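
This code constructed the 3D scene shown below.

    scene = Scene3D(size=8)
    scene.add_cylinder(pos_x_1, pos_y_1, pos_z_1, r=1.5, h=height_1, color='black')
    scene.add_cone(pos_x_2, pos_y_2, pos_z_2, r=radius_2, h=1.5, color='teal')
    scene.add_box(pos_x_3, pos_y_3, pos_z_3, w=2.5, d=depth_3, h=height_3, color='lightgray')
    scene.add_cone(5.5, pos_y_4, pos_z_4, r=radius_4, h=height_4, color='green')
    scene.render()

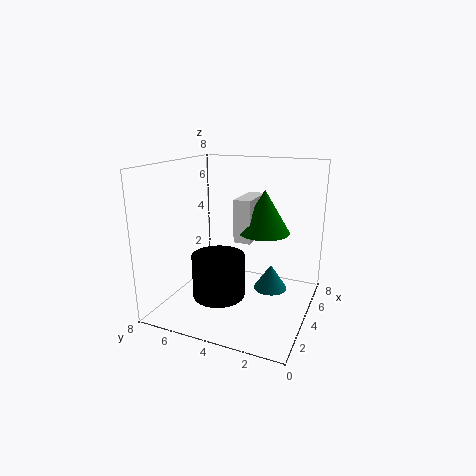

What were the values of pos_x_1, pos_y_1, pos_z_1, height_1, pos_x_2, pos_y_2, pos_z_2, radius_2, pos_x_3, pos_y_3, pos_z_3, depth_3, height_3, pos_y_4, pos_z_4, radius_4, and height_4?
pos_x_1 = 3.5, pos_y_1 = 5, pos_z_1 = 0.5, height_1 = 2.5, pos_x_2 = 5.5, pos_y_2 = 2.5, pos_z_2 = 0.5, radius_2 = 1, pos_x_3 = 4.5, pos_y_3 = 3.5, pos_z_3 = 3.5, depth_3 = 1, height_3 = 2.5, pos_y_4 = 3, pos_z_4 = 4, radius_4 = 1.5, height_4 = 2.5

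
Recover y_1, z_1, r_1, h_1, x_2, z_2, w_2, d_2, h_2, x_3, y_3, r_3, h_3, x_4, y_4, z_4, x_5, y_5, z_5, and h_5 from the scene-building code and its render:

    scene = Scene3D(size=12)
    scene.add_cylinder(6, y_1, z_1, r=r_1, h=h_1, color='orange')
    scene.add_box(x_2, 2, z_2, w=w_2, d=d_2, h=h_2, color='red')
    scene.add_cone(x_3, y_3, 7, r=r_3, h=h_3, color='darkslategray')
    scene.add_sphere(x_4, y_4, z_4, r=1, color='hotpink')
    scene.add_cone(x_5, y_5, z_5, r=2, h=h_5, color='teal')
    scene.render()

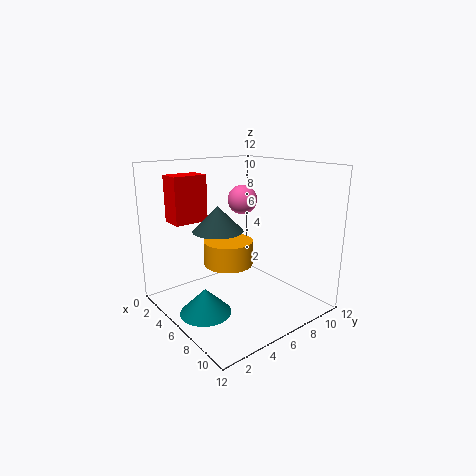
y_1 = 5; z_1 = 4; r_1 = 2; h_1 = 2; x_2 = 1; z_2 = 7; w_2 = 2; d_2 = 3; h_2 = 4; x_3 = 6; y_3 = 4; r_3 = 2; h_3 = 2; x_4 = 9; y_4 = 4; z_4 = 10; x_5 = 7; y_5 = 2; z_5 = 1; h_5 = 2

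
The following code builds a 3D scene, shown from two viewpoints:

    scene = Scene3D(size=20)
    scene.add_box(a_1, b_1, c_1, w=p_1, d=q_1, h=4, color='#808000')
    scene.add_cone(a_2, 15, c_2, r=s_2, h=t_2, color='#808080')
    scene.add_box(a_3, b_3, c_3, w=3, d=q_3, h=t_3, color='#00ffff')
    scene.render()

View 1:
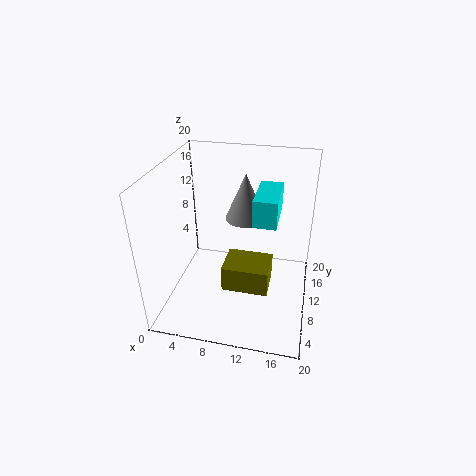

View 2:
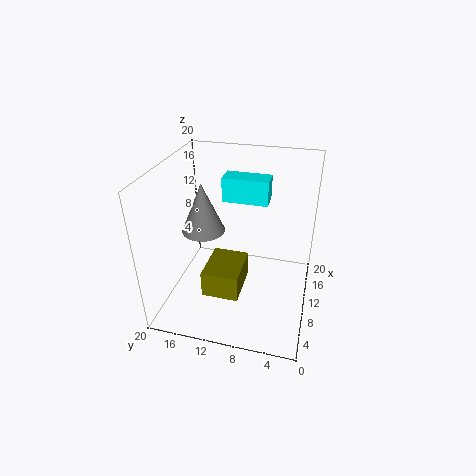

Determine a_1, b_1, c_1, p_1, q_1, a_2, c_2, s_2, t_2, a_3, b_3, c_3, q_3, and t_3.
a_1 = 7.5, b_1 = 9.5, c_1 = 0.5, p_1 = 7, q_1 = 5.5, a_2 = 10, c_2 = 10.5, s_2 = 3, t_2 = 7, a_3 = 12.5, b_3 = 6.5, c_3 = 14, q_3 = 6.5, t_3 = 3.5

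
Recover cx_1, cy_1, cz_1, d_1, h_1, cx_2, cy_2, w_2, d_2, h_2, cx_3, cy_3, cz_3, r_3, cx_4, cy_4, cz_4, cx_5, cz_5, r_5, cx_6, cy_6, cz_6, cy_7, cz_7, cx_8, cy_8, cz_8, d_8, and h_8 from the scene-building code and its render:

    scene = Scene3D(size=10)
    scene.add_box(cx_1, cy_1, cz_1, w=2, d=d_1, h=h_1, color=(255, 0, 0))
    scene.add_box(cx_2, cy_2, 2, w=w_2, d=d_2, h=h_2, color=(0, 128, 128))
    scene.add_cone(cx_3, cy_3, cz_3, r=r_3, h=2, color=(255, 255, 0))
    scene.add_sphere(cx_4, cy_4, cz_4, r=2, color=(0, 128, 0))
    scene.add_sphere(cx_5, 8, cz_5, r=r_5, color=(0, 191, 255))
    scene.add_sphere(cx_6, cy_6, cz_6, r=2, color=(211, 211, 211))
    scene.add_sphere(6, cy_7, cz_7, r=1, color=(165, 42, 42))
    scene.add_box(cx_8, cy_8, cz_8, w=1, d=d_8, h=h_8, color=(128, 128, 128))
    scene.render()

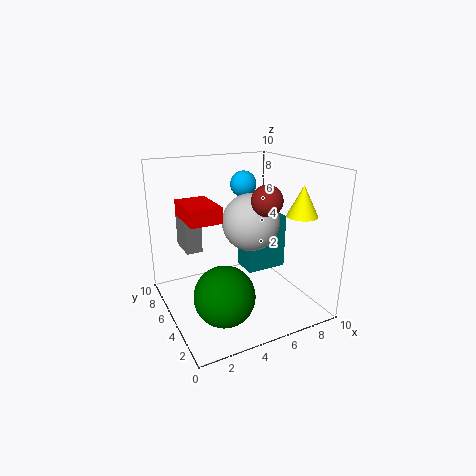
cx_1 = 1, cy_1 = 3, cz_1 = 7, d_1 = 3, h_1 = 1, cx_2 = 6, cy_2 = 5, w_2 = 3, d_2 = 2, h_2 = 4, cx_3 = 8, cy_3 = 2, cz_3 = 7, r_3 = 1, cx_4 = 3, cy_4 = 3, cz_4 = 2, cx_5 = 7, cz_5 = 8, r_5 = 1, cx_6 = 6, cy_6 = 5, cz_6 = 6, cy_7 = 3, cz_7 = 8, cx_8 = 1, cy_8 = 4, cz_8 = 5, d_8 = 2, h_8 = 2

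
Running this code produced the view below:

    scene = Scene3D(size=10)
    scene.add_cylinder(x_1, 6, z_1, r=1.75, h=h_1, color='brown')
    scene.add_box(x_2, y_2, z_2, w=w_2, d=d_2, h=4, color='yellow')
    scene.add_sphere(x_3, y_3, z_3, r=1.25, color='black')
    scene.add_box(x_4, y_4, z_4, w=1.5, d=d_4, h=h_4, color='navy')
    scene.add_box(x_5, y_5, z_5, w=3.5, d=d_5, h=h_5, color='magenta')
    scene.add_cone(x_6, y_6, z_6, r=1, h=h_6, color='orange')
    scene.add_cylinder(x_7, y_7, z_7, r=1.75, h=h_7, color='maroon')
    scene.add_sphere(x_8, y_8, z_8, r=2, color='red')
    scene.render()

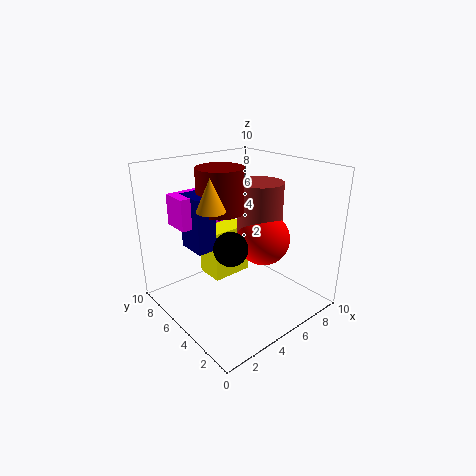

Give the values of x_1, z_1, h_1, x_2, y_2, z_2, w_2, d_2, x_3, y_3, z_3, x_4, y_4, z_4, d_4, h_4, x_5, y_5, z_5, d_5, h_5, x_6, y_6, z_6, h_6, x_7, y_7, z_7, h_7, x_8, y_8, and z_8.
x_1 = 8; z_1 = 4.25; h_1 = 4; x_2 = 4.75; y_2 = 7.25; z_2 = 0.5; w_2 = 3.25; d_2 = 2.25; x_3 = 4.75; y_3 = 5.5; z_3 = 4; x_4 = 2.75; y_4 = 6.5; z_4 = 3.75; d_4 = 2.25; h_4 = 4; x_5 = 2; y_5 = 7.25; z_5 = 5.5; d_5 = 2; h_5 = 2.25; x_6 = 3.5; y_6 = 6; z_6 = 7; h_6 = 2.25; x_7 = 5.25; y_7 = 7.25; z_7 = 6.25; h_7 = 3.25; x_8 = 7.75; y_8 = 5.25; z_8 = 4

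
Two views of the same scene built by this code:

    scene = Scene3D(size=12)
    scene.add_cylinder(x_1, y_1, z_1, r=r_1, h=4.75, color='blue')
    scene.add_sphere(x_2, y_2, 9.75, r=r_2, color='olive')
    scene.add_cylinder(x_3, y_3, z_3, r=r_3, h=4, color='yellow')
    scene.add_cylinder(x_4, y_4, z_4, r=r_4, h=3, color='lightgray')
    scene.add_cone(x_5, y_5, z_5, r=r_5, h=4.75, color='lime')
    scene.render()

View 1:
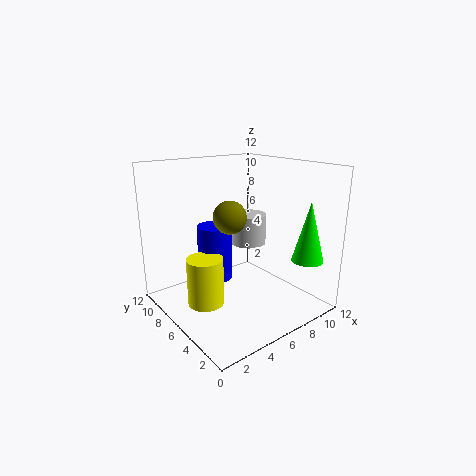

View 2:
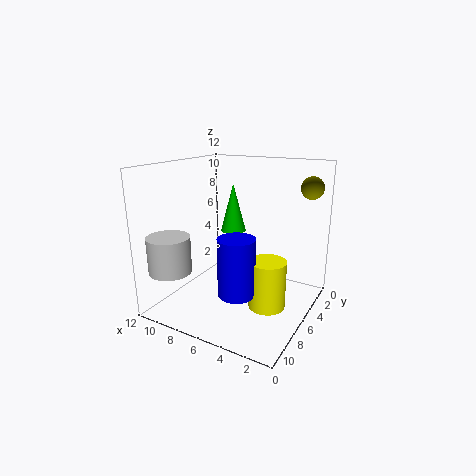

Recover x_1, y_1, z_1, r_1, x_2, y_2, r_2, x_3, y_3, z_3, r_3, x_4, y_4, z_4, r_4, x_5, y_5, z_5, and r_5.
x_1 = 5
y_1 = 8
z_1 = 2
r_1 = 1.5
x_2 = 1.5
y_2 = 1
r_2 = 1
x_3 = 3
y_3 = 6.5
z_3 = 0.75
r_3 = 1.5
x_4 = 10.25
y_4 = 9.75
z_4 = 3.5
r_4 = 1.75
x_5 = 9.25
y_5 = 1.25
z_5 = 4.75
r_5 = 1.25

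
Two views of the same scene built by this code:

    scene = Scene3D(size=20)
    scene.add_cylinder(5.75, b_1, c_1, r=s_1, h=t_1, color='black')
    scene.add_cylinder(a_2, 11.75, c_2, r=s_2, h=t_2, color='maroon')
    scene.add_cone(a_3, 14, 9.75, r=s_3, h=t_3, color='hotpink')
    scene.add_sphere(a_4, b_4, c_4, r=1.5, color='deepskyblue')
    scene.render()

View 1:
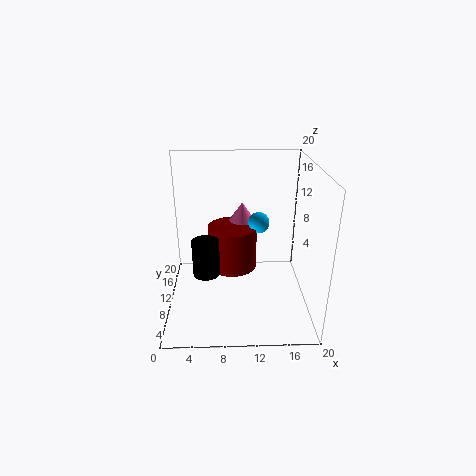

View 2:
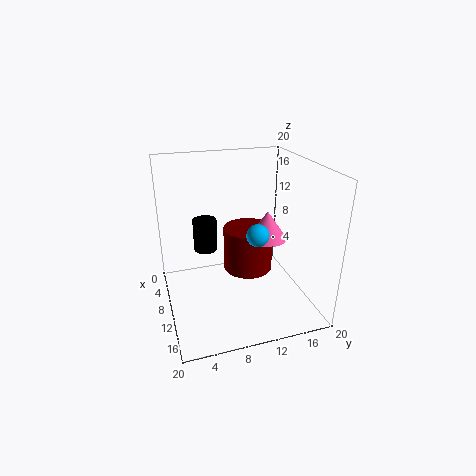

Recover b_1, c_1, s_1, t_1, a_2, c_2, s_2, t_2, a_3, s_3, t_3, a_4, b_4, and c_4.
b_1 = 6.25
c_1 = 6.75
s_1 = 1.75
t_1 = 4.75
a_2 = 9.25
c_2 = 4.75
s_2 = 3.5
t_2 = 6.25
a_3 = 10.75
s_3 = 2.75
t_3 = 4
a_4 = 13
b_4 = 11.75
c_4 = 11.5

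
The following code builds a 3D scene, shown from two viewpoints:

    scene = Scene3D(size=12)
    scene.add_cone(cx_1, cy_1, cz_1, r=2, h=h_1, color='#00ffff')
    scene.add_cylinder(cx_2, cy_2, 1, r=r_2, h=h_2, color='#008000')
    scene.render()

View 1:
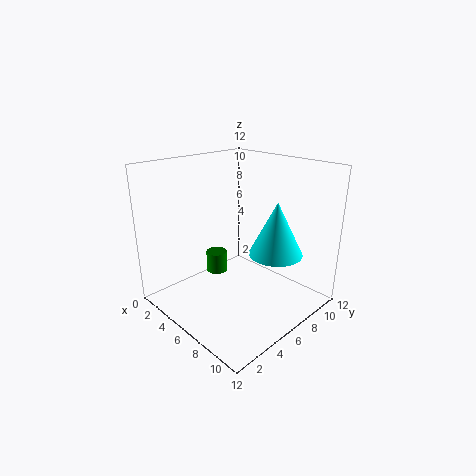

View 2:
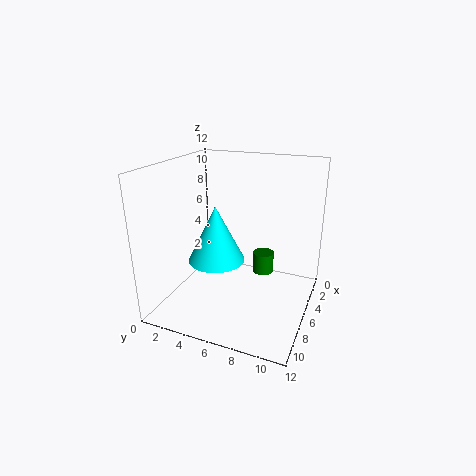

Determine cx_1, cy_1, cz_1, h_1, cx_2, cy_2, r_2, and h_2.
cx_1 = 10; cy_1 = 6; cz_1 = 6; h_1 = 4; cx_2 = 2; cy_2 = 7; r_2 = 1; h_2 = 2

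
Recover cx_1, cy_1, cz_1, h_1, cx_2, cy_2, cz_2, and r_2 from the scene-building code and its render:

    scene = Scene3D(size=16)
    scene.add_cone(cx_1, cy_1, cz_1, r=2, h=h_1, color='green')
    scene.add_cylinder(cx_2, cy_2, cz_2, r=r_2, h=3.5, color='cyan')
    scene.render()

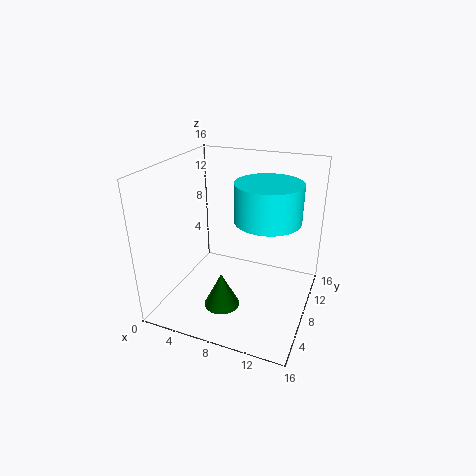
cx_1 = 7; cy_1 = 5.5; cz_1 = 0.5; h_1 = 4; cx_2 = 12.5; cy_2 = 4; cz_2 = 12.5; r_2 = 3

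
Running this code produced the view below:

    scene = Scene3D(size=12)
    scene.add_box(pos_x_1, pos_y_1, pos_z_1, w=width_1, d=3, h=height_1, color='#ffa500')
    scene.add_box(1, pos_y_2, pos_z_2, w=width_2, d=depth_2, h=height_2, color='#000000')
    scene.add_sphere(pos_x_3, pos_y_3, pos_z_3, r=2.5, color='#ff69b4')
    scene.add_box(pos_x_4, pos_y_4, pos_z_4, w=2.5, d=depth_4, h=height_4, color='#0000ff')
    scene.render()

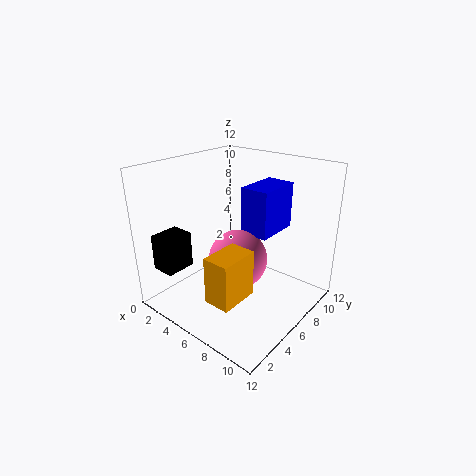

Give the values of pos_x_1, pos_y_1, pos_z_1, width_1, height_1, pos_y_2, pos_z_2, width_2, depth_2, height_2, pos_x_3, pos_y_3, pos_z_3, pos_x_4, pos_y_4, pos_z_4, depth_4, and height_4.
pos_x_1 = 7.5; pos_y_1 = 0.5; pos_z_1 = 3.5; width_1 = 2; height_1 = 3.5; pos_y_2 = 1; pos_z_2 = 3.5; width_2 = 2; depth_2 = 2.5; height_2 = 3; pos_x_3 = 6; pos_y_3 = 6; pos_z_3 = 4; pos_x_4 = 5.5; pos_y_4 = 7; pos_z_4 = 6; depth_4 = 4; height_4 = 4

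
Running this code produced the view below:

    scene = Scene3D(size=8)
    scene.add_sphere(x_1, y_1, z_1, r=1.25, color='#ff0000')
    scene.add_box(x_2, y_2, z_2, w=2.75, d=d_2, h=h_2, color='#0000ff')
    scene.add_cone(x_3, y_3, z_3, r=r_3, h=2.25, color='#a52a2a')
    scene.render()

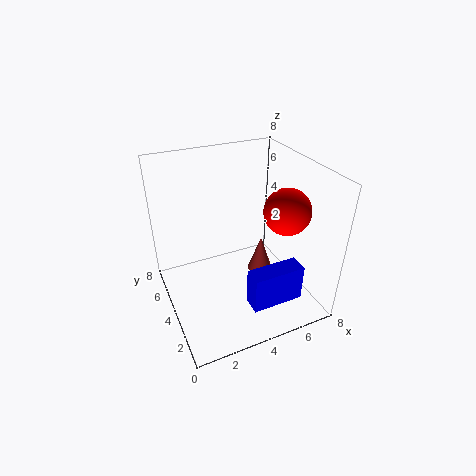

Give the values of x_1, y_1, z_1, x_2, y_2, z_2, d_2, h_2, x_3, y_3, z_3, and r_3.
x_1 = 6.25, y_1 = 2.75, z_1 = 5.75, x_2 = 3.5, y_2 = 0.75, z_2 = 1.5, d_2 = 1, h_2 = 2, x_3 = 5.75, y_3 = 4.5, z_3 = 1, r_3 = 0.75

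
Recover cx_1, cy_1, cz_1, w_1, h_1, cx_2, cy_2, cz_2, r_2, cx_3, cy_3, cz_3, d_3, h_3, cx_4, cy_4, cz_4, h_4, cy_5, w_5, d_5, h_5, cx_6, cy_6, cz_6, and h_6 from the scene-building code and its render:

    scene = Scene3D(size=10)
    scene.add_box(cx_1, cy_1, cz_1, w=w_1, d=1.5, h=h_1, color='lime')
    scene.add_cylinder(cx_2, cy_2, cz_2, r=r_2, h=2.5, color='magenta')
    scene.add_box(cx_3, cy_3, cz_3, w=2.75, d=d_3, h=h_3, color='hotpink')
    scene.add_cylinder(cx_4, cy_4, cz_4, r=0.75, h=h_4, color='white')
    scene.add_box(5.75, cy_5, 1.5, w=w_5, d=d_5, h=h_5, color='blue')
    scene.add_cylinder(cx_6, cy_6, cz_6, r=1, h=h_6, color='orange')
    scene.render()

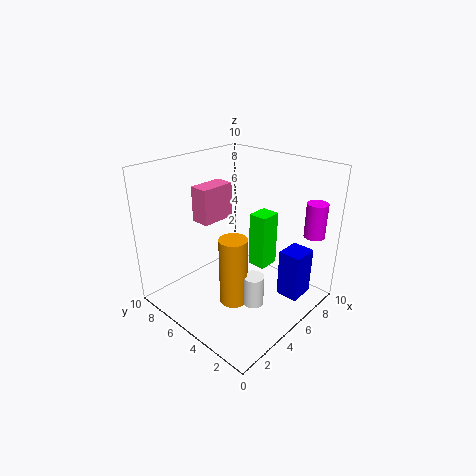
cx_1 = 8.25, cy_1 = 5.25, cz_1 = 0.75, w_1 = 1.75, h_1 = 4.5, cx_2 = 9.25, cy_2 = 1.5, cz_2 = 4.75, r_2 = 0.75, cx_3 = 4.75, cy_3 = 8, cz_3 = 5, d_3 = 1.5, h_3 = 2.75, cx_4 = 5, cy_4 = 3.5, cz_4 = 0.25, h_4 = 2.25, cy_5 = 0.5, w_5 = 1.75, d_5 = 1.5, h_5 = 3.25, cx_6 = 4.25, cy_6 = 4.75, cz_6 = 0.25, h_6 = 5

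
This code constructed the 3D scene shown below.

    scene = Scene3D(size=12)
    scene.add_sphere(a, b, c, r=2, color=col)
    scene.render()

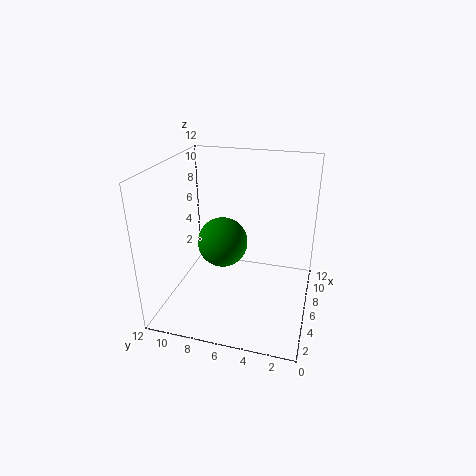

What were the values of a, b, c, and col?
a = 5
b = 7
c = 6
col = 'green'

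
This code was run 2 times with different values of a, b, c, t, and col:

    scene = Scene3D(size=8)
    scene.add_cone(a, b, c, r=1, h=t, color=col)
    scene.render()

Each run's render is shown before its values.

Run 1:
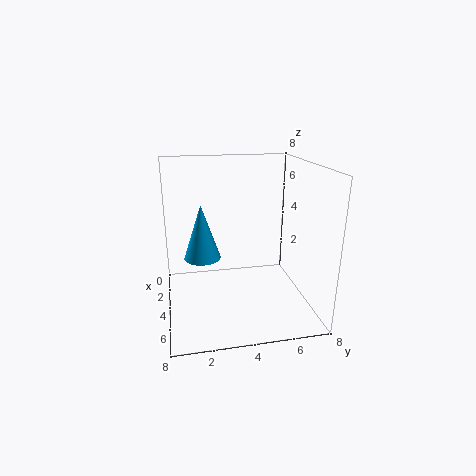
a = 4; b = 2; c = 3; t = 3; col = 'deepskyblue'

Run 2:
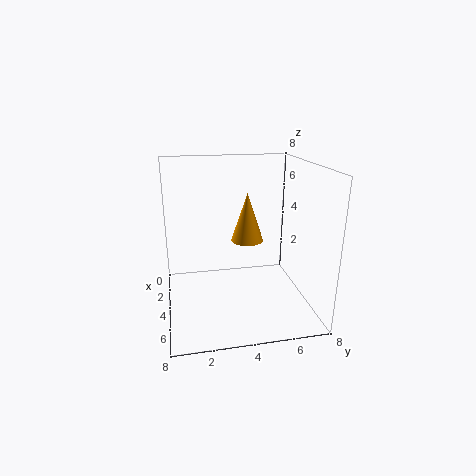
a = 2; b = 5; c = 3; t = 3; col = 'orange'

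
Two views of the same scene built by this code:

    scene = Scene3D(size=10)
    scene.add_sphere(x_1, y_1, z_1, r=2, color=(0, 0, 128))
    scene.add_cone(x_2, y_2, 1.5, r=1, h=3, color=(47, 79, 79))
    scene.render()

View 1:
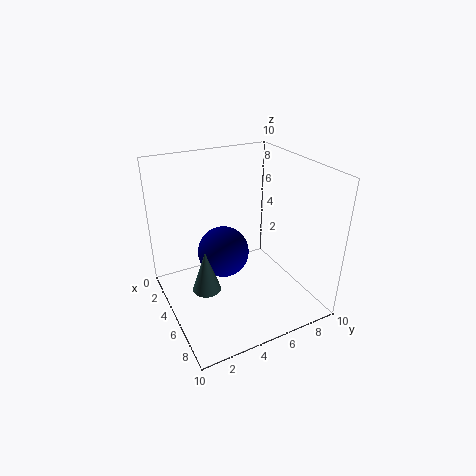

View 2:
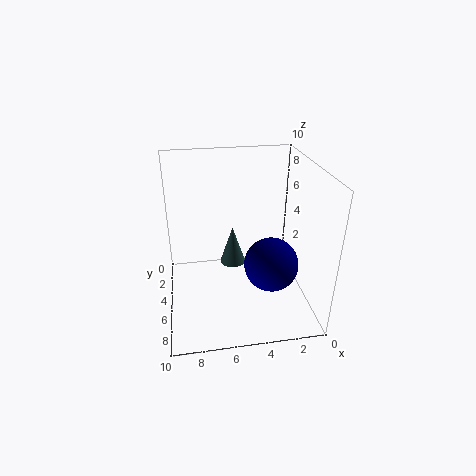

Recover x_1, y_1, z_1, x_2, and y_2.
x_1 = 2.5
y_1 = 5
z_1 = 2.5
x_2 = 5
y_2 = 2.5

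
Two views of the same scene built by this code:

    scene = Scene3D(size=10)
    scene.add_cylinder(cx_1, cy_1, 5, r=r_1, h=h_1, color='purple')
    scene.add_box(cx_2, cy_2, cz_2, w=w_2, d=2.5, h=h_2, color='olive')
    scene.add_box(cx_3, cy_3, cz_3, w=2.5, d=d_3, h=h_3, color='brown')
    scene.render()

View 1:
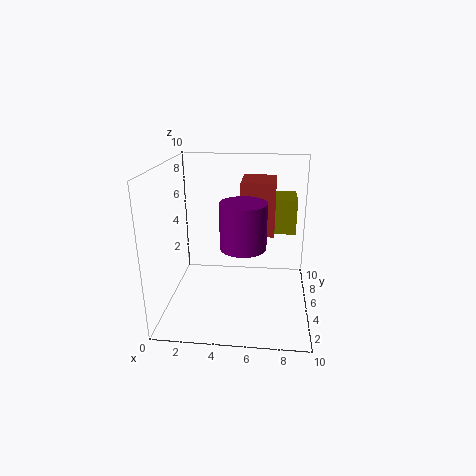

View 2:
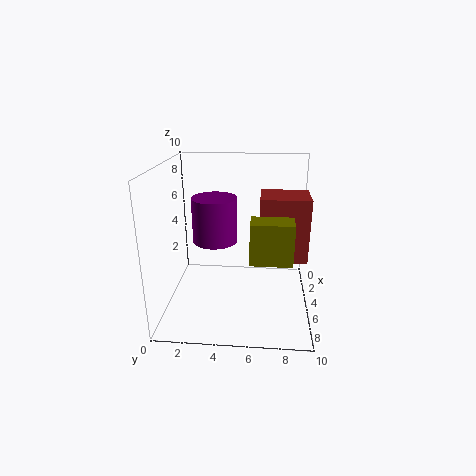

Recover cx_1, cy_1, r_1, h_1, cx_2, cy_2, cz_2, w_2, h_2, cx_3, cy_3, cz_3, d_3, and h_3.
cx_1 = 5.5
cy_1 = 3.5
r_1 = 1.5
h_1 = 3
cx_2 = 7.5
cy_2 = 6
cz_2 = 5
w_2 = 1.5
h_2 = 2.5
cx_3 = 5
cy_3 = 6.5
cz_3 = 4.5
d_3 = 3
h_3 = 4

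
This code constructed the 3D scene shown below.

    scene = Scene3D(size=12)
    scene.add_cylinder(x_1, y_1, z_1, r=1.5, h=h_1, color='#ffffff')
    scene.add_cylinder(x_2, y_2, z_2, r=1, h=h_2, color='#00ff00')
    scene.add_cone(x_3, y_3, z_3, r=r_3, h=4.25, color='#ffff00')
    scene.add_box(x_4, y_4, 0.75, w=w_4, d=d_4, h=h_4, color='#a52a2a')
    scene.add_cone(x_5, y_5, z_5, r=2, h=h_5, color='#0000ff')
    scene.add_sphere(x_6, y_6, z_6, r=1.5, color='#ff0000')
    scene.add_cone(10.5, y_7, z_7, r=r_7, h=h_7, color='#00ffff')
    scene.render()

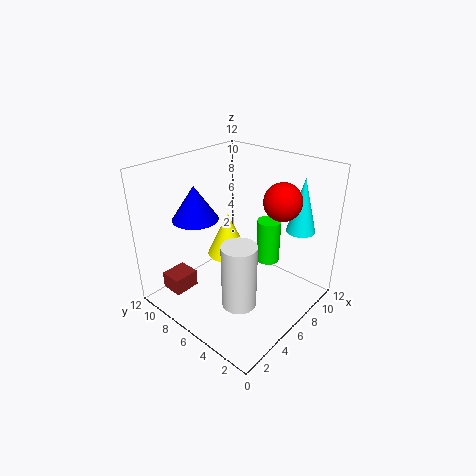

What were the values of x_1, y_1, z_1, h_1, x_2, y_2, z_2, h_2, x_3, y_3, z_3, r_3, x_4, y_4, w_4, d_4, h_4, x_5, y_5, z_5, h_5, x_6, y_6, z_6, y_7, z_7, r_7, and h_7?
x_1 = 5
y_1 = 5
z_1 = 0.25
h_1 = 5.75
x_2 = 8.25
y_2 = 4.5
z_2 = 3.5
h_2 = 3.75
x_3 = 8.5
y_3 = 9.5
z_3 = 2
r_3 = 2
x_4 = 1.75
y_4 = 9.25
w_4 = 2.25
d_4 = 2
h_4 = 1.5
x_5 = 4.75
y_5 = 9.75
z_5 = 7
h_5 = 3
x_6 = 7.75
y_6 = 3
z_6 = 9.5
y_7 = 2.75
z_7 = 6
r_7 = 1.25
h_7 = 4.75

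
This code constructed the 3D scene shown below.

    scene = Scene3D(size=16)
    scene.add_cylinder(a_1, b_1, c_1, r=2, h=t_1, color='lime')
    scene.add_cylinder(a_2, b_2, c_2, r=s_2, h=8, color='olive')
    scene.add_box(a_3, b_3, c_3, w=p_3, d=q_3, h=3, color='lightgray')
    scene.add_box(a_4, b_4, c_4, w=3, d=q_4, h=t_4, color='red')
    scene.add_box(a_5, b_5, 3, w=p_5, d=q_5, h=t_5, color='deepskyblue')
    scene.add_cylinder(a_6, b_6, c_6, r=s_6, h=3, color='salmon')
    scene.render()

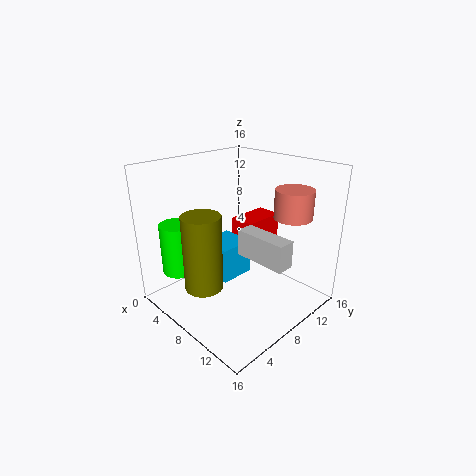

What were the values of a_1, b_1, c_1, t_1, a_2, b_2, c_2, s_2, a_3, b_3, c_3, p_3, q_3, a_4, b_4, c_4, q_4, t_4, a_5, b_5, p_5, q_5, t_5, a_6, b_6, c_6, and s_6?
a_1 = 2
b_1 = 4
c_1 = 3
t_1 = 6
a_2 = 8
b_2 = 3
c_2 = 4
s_2 = 2
a_3 = 8
b_3 = 8
c_3 = 6
p_3 = 6
q_3 = 2
a_4 = 5
b_4 = 10
c_4 = 5
q_4 = 5
t_4 = 4
a_5 = 4
b_5 = 6
p_5 = 4
q_5 = 4
t_5 = 4
a_6 = 13
b_6 = 11
c_6 = 11
s_6 = 2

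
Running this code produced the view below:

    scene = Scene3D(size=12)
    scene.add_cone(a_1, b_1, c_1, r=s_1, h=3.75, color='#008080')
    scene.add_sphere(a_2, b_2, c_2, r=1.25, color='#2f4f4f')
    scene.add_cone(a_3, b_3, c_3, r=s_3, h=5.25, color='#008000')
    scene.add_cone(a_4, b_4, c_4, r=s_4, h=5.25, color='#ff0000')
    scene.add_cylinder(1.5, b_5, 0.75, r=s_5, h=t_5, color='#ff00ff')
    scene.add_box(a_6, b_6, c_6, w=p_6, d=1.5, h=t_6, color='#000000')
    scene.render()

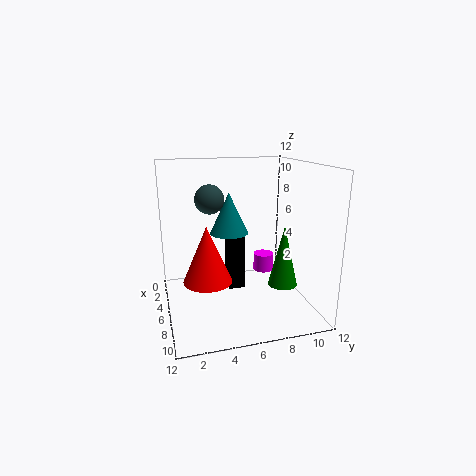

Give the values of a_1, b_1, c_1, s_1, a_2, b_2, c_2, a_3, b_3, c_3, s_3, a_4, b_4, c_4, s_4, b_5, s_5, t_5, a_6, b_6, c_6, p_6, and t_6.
a_1 = 3; b_1 = 6; c_1 = 5.5; s_1 = 1.75; a_2 = 4.25; b_2 = 4; c_2 = 9; a_3 = 7; b_3 = 9.75; c_3 = 1.75; s_3 = 1.25; a_4 = 3.75; b_4 = 3.75; c_4 = 1.25; s_4 = 2.25; b_5 = 10; s_5 = 1; t_5 = 1.75; a_6 = 2.25; b_6 = 5.75; c_6 = 0.25; p_6 = 1.75; t_6 = 5.25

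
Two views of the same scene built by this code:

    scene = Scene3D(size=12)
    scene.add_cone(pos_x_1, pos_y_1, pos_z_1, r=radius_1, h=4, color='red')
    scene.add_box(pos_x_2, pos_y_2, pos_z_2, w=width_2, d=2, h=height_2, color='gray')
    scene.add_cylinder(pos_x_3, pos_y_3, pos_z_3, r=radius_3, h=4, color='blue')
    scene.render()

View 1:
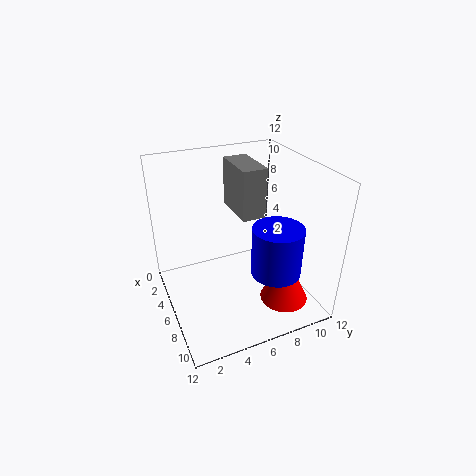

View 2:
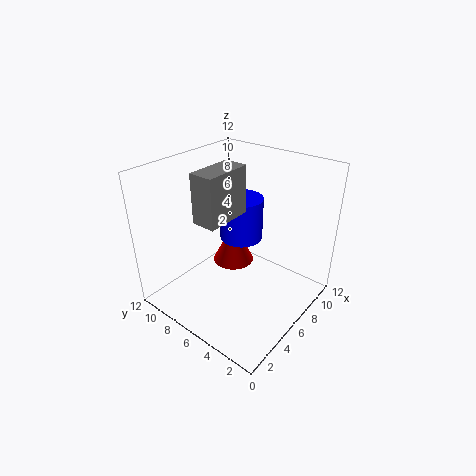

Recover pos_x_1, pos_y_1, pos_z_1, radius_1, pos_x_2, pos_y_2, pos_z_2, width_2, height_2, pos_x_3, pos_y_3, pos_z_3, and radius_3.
pos_x_1 = 9; pos_y_1 = 9; pos_z_1 = 1; radius_1 = 2; pos_x_2 = 3; pos_y_2 = 6; pos_z_2 = 8; width_2 = 4; height_2 = 4; pos_x_3 = 9; pos_y_3 = 8; pos_z_3 = 4; radius_3 = 2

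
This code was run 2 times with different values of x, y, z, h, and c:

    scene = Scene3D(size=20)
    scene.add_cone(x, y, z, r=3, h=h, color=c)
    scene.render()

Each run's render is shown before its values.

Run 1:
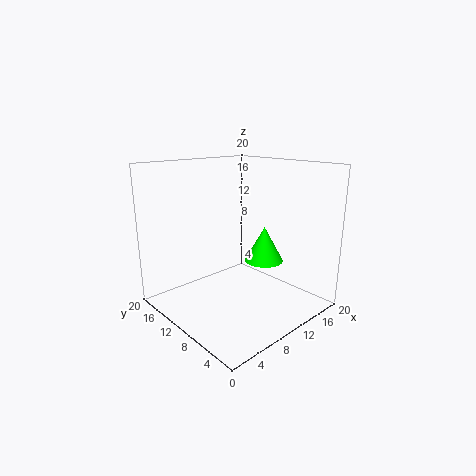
x = 16.5, y = 11, z = 4.5, h = 5.5, c = 'lime'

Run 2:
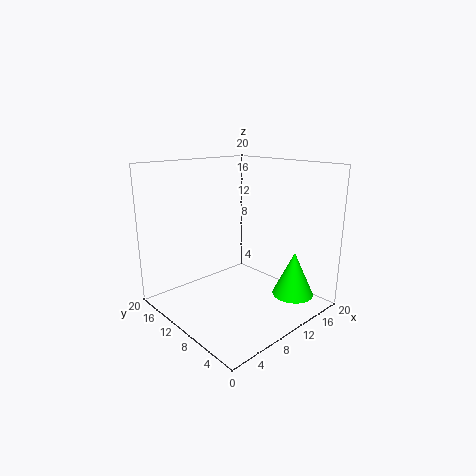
x = 16.5, y = 5, z = 1, h = 6.5, c = 'lime'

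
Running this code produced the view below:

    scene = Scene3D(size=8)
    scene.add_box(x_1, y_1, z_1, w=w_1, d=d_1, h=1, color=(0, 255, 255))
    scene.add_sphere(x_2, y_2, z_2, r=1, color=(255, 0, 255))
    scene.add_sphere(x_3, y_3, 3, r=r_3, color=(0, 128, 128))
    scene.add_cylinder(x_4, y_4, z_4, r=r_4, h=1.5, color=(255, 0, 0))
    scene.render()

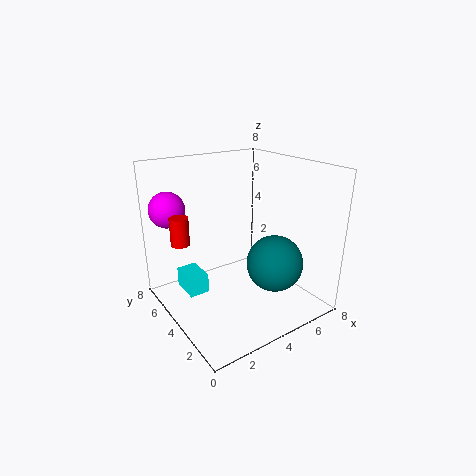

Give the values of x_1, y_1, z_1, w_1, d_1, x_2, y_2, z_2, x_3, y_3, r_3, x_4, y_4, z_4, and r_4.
x_1 = 0.5
y_1 = 3
z_1 = 2
w_1 = 1
d_1 = 1.5
x_2 = 1
y_2 = 6.5
z_2 = 5.5
x_3 = 5
y_3 = 2
r_3 = 1.5
x_4 = 1
y_4 = 5
z_4 = 4
r_4 = 0.5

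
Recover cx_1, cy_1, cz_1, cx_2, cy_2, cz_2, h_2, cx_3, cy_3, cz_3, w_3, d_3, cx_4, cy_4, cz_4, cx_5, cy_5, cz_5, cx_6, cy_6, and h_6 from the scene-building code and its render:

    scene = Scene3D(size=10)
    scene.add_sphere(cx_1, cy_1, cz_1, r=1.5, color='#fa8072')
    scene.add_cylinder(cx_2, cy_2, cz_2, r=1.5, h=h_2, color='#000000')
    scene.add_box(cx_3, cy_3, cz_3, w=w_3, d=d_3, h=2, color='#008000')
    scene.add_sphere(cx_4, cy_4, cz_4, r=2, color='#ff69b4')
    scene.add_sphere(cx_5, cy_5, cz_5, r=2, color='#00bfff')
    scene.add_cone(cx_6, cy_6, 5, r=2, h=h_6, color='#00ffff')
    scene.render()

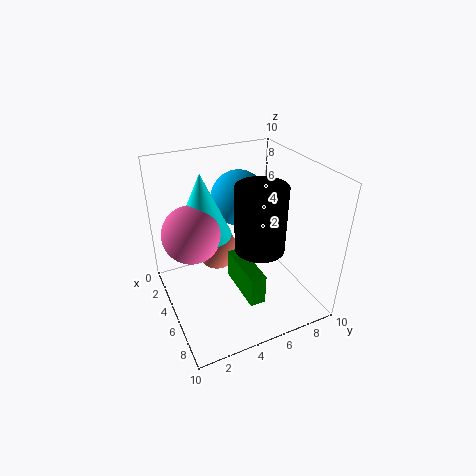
cx_1 = 3.5
cy_1 = 4
cz_1 = 3.5
cx_2 = 8
cy_2 = 5
cz_2 = 6
h_2 = 4
cx_3 = 5.5
cy_3 = 4
cz_3 = 2.5
w_3 = 3.5
d_3 = 1
cx_4 = 4
cy_4 = 2
cz_4 = 5.5
cx_5 = 3
cy_5 = 6
cz_5 = 7
cx_6 = 3.5
cy_6 = 3
h_6 = 4.5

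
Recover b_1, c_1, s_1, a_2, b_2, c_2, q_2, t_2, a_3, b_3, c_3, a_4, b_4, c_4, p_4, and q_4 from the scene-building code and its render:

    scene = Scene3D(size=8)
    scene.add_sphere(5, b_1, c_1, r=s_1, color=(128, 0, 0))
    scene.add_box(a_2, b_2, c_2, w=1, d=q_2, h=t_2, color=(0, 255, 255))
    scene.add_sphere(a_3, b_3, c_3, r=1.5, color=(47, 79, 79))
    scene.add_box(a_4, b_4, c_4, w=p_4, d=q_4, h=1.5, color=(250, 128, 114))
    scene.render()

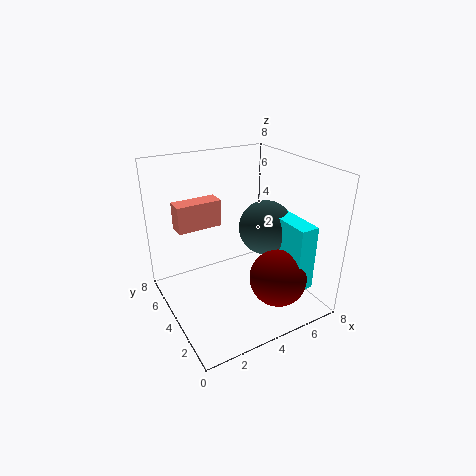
b_1 = 1.5, c_1 = 2.5, s_1 = 1.5, a_2 = 5.5, b_2 = 0.5, c_2 = 2, q_2 = 2.5, t_2 = 3.5, a_3 = 5.5, b_3 = 3.5, c_3 = 4.5, a_4 = 1, b_4 = 5, c_4 = 4.5, p_4 = 2.5, q_4 = 1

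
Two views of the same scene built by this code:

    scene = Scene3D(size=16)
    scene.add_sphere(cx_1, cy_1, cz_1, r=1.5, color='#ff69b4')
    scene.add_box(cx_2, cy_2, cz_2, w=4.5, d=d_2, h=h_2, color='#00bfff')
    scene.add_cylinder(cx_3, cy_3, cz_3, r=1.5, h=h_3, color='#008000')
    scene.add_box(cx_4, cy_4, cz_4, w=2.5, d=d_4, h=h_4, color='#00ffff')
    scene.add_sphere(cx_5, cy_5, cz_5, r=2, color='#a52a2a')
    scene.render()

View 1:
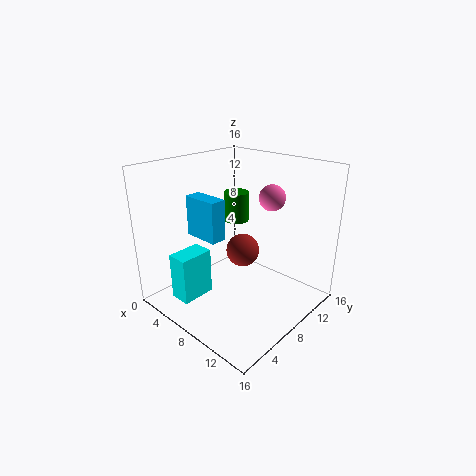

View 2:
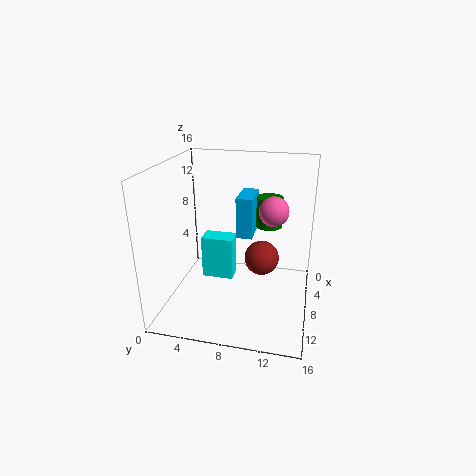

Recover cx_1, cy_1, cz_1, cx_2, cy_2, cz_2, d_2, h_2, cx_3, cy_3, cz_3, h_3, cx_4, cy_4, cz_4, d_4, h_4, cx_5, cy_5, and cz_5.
cx_1 = 9.5, cy_1 = 12, cz_1 = 12, cx_2 = 0.5, cy_2 = 7, cz_2 = 6.5, d_2 = 2, h_2 = 5, cx_3 = 5, cy_3 = 11, cz_3 = 8.5, h_3 = 3.5, cx_4 = 2.5, cy_4 = 2.5, cz_4 = 0.5, d_4 = 4, h_4 = 5.5, cx_5 = 6.5, cy_5 = 10.5, cz_5 = 5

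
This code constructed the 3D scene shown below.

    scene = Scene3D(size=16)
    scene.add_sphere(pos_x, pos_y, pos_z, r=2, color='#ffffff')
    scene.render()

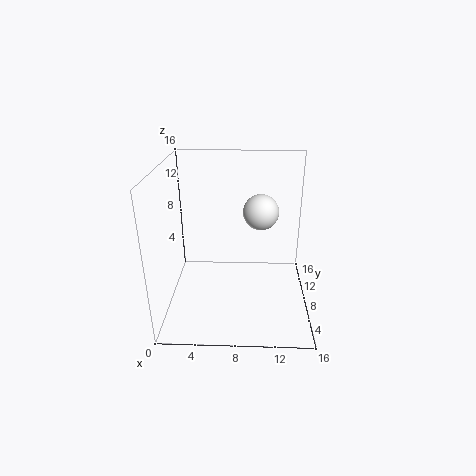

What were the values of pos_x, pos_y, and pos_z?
pos_x = 10.5, pos_y = 9.5, pos_z = 10.5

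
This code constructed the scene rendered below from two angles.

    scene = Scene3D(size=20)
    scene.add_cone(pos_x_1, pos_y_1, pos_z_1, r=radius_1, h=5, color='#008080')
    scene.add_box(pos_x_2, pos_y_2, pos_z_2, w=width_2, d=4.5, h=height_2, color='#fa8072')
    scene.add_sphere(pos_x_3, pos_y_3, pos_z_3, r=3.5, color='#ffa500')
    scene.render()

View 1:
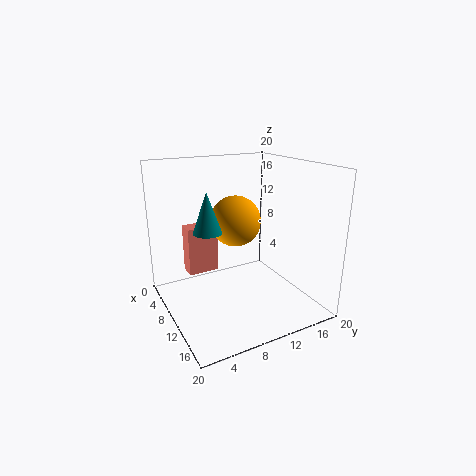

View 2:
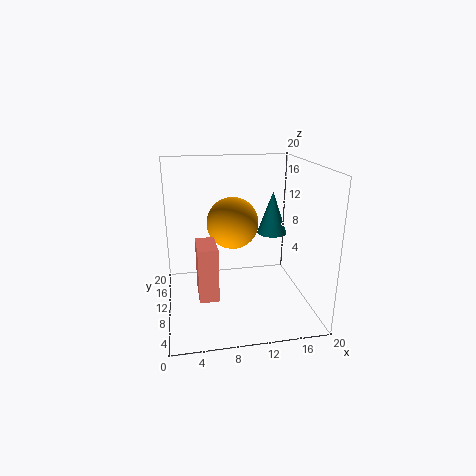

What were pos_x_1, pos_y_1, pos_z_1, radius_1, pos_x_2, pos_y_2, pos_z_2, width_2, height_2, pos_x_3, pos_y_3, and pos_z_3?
pos_x_1 = 13
pos_y_1 = 4.25
pos_z_1 = 12.75
radius_1 = 1.75
pos_x_2 = 4
pos_y_2 = 4
pos_z_2 = 4
width_2 = 2.5
height_2 = 7
pos_x_3 = 9.25
pos_y_3 = 10
pos_z_3 = 12.25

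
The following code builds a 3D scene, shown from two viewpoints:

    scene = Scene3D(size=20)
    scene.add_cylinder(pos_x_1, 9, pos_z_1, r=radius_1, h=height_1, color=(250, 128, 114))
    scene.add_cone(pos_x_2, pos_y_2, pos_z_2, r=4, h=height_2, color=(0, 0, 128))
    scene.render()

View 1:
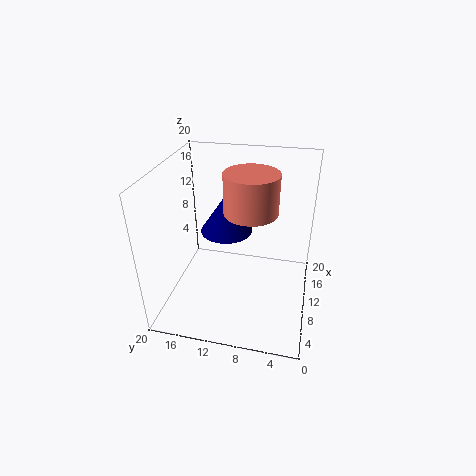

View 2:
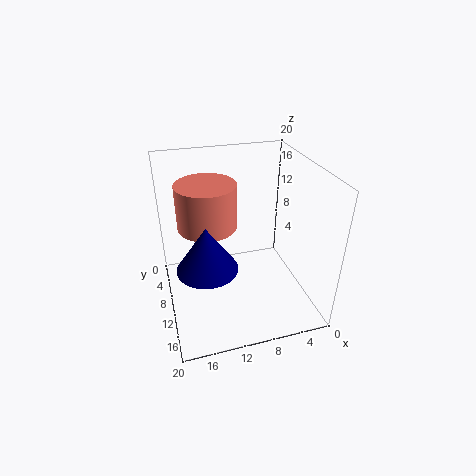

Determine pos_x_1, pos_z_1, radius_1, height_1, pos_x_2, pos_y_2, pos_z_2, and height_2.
pos_x_1 = 14; pos_z_1 = 12; radius_1 = 4; height_1 = 6; pos_x_2 = 15; pos_y_2 = 13; pos_z_2 = 8; height_2 = 6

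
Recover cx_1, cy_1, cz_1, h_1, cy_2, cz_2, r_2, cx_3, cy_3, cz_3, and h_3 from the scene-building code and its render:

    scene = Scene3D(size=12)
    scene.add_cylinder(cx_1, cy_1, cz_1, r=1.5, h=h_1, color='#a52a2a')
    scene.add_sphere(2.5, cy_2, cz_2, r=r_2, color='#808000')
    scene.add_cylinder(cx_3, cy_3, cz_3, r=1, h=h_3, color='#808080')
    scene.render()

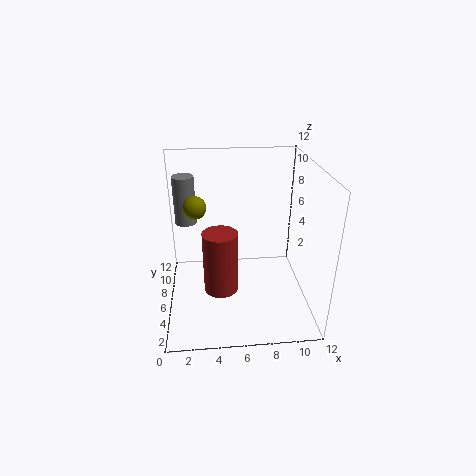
cx_1 = 4.5, cy_1 = 6, cz_1 = 1, h_1 = 5.5, cy_2 = 8, cz_2 = 8, r_2 = 1, cx_3 = 1.5, cy_3 = 10.5, cz_3 = 5.5, h_3 = 4.5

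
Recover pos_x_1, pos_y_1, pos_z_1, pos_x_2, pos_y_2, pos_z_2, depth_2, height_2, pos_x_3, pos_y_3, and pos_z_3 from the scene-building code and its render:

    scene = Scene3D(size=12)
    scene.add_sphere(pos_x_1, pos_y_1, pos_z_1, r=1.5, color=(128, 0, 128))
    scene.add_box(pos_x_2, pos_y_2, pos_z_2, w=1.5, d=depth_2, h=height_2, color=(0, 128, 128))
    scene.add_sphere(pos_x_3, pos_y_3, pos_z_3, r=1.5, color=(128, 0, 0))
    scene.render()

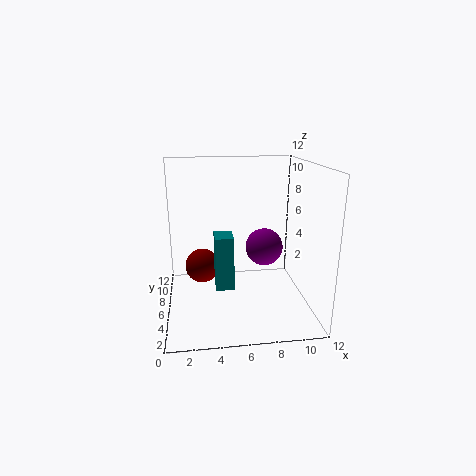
pos_x_1 = 8, pos_y_1 = 5, pos_z_1 = 5.5, pos_x_2 = 4, pos_y_2 = 4.5, pos_z_2 = 2, depth_2 = 2, height_2 = 4.5, pos_x_3 = 3, pos_y_3 = 7.5, pos_z_3 = 3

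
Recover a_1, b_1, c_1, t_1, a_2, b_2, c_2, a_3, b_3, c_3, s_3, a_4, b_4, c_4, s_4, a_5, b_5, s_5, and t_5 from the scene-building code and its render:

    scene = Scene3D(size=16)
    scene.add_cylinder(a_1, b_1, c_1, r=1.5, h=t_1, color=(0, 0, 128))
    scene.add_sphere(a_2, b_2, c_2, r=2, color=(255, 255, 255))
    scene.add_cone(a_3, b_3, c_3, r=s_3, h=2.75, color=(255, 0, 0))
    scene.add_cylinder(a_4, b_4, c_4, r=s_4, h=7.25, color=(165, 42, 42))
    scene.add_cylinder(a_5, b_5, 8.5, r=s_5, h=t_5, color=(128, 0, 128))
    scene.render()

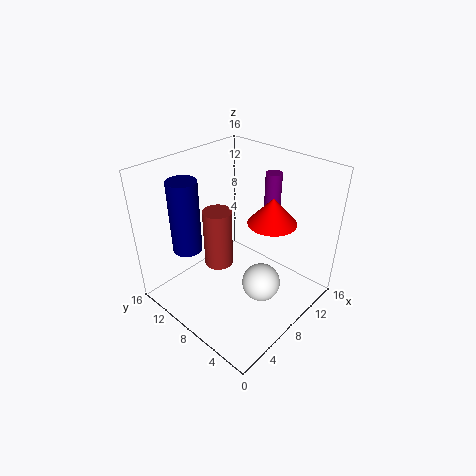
a_1 = 2.75; b_1 = 10.25; c_1 = 8.25; t_1 = 7.5; a_2 = 7; b_2 = 3.75; c_2 = 4.75; a_3 = 9; b_3 = 4.25; c_3 = 11; s_3 = 2.5; a_4 = 8.5; b_4 = 11.75; c_4 = 2.5; s_4 = 1.75; a_5 = 14.75; b_5 = 8.5; s_5 = 1; t_5 = 5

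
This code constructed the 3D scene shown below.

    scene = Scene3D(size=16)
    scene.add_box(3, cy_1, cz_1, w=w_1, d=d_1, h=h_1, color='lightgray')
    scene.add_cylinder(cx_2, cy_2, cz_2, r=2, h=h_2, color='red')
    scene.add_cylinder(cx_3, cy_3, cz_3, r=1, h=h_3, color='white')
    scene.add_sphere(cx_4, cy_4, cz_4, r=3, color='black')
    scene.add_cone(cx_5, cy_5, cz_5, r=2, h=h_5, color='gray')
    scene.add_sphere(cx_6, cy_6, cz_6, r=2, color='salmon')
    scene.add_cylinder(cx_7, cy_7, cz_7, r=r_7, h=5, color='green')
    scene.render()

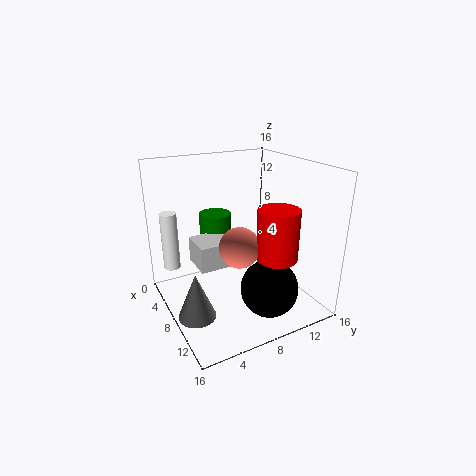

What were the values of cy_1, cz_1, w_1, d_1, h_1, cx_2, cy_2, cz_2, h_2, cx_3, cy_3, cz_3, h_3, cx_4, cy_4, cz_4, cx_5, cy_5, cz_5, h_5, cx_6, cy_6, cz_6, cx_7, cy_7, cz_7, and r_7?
cy_1 = 4, cz_1 = 4, w_1 = 4, d_1 = 4, h_1 = 3, cx_2 = 14, cy_2 = 9, cz_2 = 8, h_2 = 5, cx_3 = 2, cy_3 = 2, cz_3 = 3, h_3 = 7, cx_4 = 13, cy_4 = 9, cz_4 = 4, cx_5 = 10, cy_5 = 2, cz_5 = 1, h_5 = 5, cx_6 = 12, cy_6 = 6, cz_6 = 9, cx_7 = 2, cy_7 = 8, cz_7 = 4, r_7 = 2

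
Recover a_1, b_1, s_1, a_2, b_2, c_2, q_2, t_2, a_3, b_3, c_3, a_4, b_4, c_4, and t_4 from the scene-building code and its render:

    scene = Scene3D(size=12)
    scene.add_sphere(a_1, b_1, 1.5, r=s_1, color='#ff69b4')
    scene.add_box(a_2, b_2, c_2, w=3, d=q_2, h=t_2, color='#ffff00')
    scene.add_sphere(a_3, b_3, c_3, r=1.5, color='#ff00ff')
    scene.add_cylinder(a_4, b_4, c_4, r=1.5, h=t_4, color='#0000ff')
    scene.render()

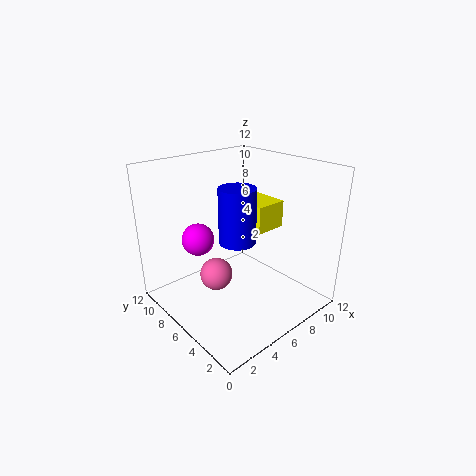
a_1 = 5.5; b_1 = 8.5; s_1 = 1.5; a_2 = 8.5; b_2 = 6; c_2 = 5.5; q_2 = 3.5; t_2 = 2.5; a_3 = 5; b_3 = 10.5; c_3 = 4.5; a_4 = 5.5; b_4 = 5.5; c_4 = 6; t_4 = 4.5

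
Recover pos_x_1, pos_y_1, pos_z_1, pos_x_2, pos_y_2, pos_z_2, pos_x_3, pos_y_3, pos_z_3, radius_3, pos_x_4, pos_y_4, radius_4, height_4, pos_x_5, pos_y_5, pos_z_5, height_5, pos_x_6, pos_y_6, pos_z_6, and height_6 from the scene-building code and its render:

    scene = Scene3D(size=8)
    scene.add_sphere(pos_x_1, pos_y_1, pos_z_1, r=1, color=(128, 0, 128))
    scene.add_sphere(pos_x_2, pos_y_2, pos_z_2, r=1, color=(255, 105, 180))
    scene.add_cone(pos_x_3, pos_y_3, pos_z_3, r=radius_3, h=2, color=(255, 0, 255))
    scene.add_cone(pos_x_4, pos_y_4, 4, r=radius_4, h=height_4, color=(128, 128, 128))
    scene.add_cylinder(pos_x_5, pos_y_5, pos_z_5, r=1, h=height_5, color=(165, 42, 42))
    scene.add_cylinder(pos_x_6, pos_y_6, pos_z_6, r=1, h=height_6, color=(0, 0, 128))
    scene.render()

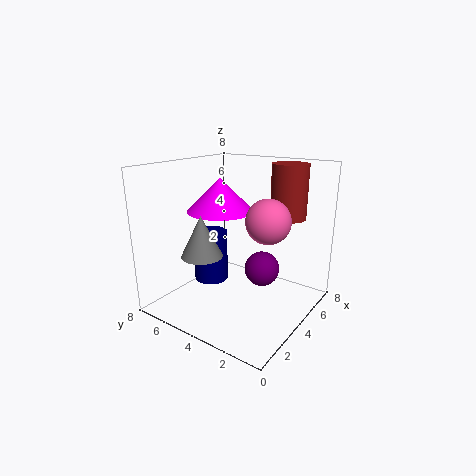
pos_x_1 = 5, pos_y_1 = 3, pos_z_1 = 2, pos_x_2 = 2, pos_y_2 = 1, pos_z_2 = 6, pos_x_3 = 5, pos_y_3 = 6, pos_z_3 = 5, radius_3 = 2, pos_x_4 = 1, pos_y_4 = 4, radius_4 = 1, height_4 = 2, pos_x_5 = 6, pos_y_5 = 2, pos_z_5 = 5, height_5 = 3, pos_x_6 = 4, pos_y_6 = 6, pos_z_6 = 1, height_6 = 3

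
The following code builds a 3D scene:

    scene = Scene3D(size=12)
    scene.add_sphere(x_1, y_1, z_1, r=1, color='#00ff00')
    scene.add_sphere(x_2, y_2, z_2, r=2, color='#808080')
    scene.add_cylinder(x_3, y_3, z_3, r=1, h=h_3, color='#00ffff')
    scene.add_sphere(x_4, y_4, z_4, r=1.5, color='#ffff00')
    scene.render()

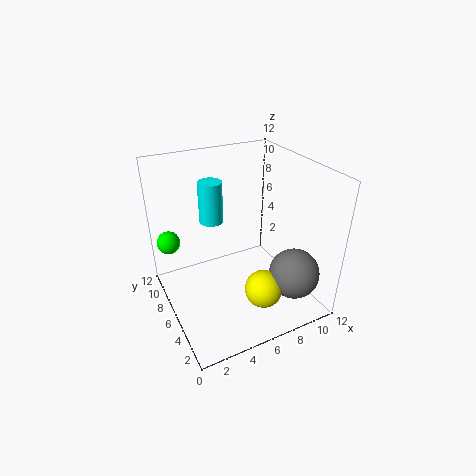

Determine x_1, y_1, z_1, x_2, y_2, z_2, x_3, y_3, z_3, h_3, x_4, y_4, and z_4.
x_1 = 1, y_1 = 9.5, z_1 = 5, x_2 = 9, y_2 = 2, z_2 = 4, x_3 = 4.5, y_3 = 8, z_3 = 7, h_3 = 3.5, x_4 = 6.5, y_4 = 2.5, z_4 = 3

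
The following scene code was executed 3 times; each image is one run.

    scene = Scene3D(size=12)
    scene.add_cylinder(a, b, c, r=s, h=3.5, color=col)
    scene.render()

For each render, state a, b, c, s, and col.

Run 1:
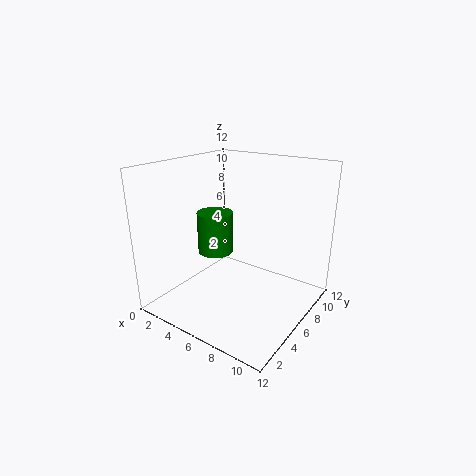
a = 4
b = 5.5
c = 4.5
s = 1.5
col = 'green'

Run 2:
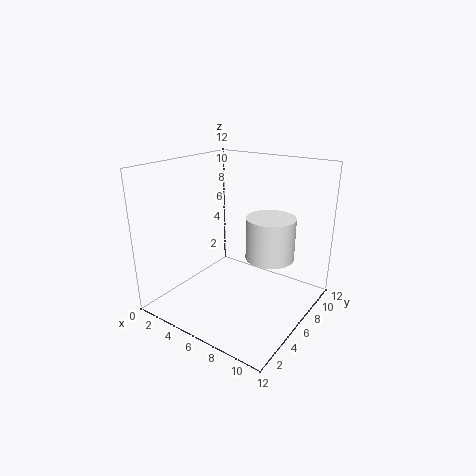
a = 8.5
b = 7
c = 4.5
s = 2
col = 'white'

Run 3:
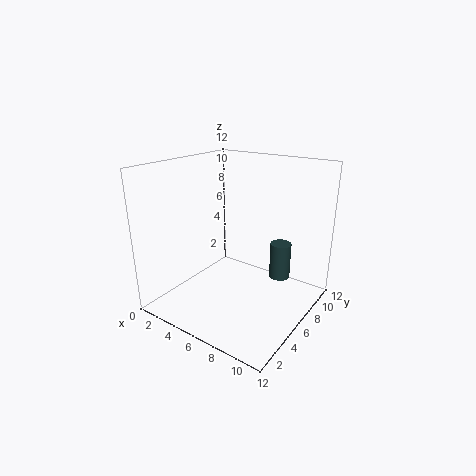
a = 7.5
b = 11
c = 0.5
s = 1
col = 'darkslategray'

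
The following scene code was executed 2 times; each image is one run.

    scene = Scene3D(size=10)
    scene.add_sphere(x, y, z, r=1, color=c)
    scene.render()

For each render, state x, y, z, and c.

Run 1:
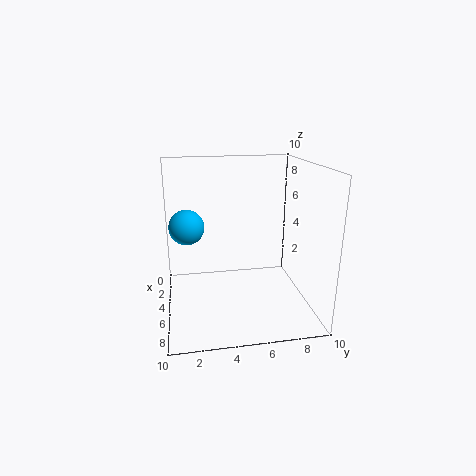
x = 8, y = 1.5, z = 7, c = 'deepskyblue'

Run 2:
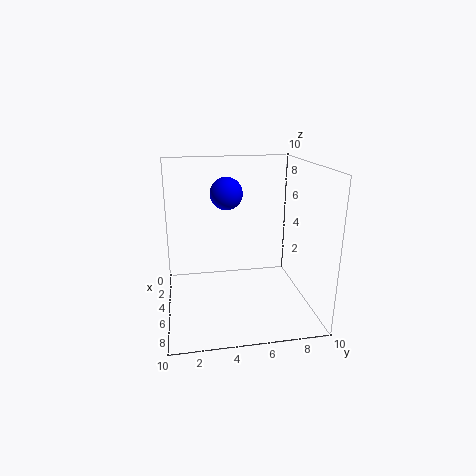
x = 6.5, y = 4, z = 8.5, c = 'blue'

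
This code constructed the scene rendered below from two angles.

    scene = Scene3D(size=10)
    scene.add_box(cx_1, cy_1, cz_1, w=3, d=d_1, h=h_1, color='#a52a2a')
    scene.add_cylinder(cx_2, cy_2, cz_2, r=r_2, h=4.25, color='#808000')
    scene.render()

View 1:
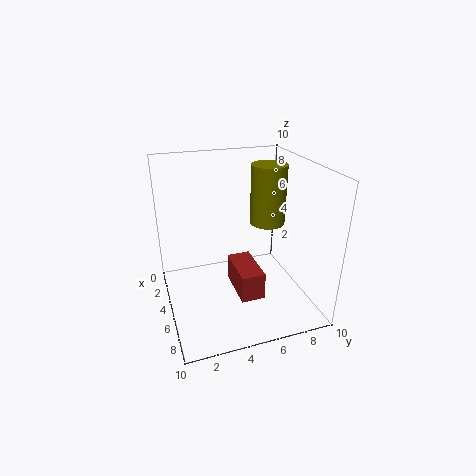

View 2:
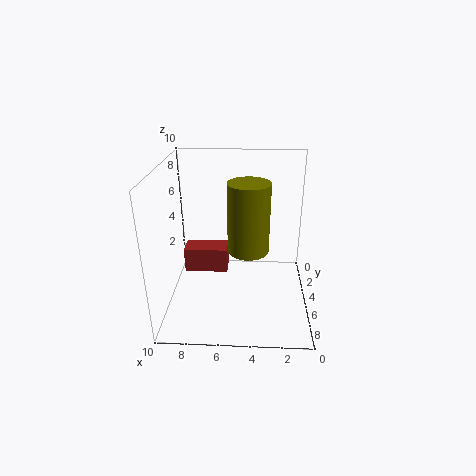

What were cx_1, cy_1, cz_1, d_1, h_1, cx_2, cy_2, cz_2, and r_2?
cx_1 = 5.75
cy_1 = 4
cz_1 = 2.5
d_1 = 1.5
h_1 = 1.75
cx_2 = 4.25
cy_2 = 7.5
cz_2 = 5.5
r_2 = 1.25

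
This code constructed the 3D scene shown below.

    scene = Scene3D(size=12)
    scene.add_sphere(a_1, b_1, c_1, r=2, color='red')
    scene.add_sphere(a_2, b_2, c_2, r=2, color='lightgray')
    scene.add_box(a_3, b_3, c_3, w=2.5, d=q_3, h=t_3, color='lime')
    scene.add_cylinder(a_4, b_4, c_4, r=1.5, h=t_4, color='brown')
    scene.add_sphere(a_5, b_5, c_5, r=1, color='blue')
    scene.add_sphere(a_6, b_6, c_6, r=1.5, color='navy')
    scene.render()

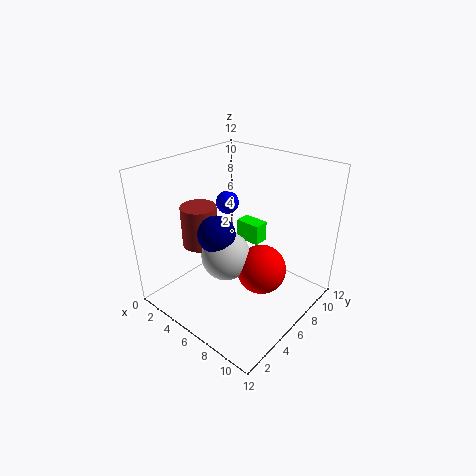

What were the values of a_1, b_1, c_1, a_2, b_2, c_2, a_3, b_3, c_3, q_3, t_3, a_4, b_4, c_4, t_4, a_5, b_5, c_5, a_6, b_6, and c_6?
a_1 = 8.5
b_1 = 6
c_1 = 4
a_2 = 6
b_2 = 4.5
c_2 = 5
a_3 = 2.5
b_3 = 10
c_3 = 3
q_3 = 1.5
t_3 = 2
a_4 = 3
b_4 = 4.5
c_4 = 5
t_4 = 3.5
a_5 = 3.5
b_5 = 7.5
c_5 = 8
a_6 = 5.5
b_6 = 4
c_6 = 7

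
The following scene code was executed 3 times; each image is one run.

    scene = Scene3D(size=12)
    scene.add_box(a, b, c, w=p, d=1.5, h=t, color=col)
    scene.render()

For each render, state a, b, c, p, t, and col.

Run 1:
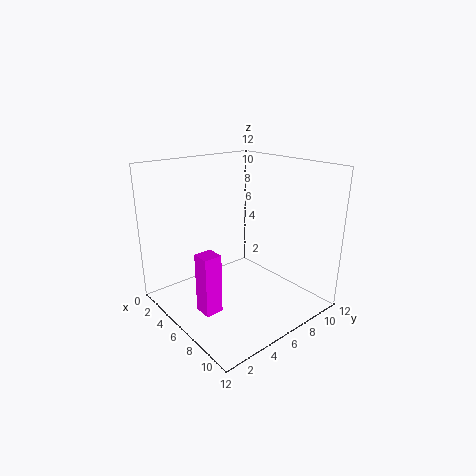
a = 5.5; b = 2; c = 0.5; p = 1.5; t = 5; col = 'magenta'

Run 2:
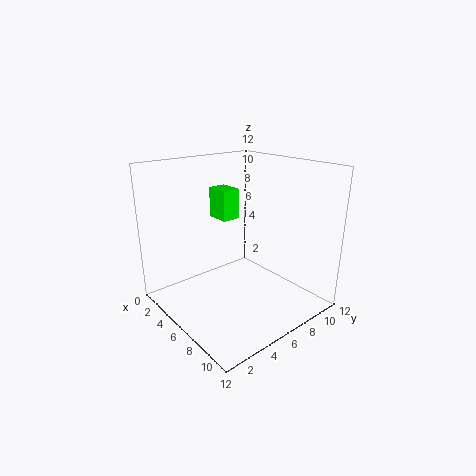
a = 3.5; b = 5; c = 7.5; p = 2; t = 2.5; col = 'lime'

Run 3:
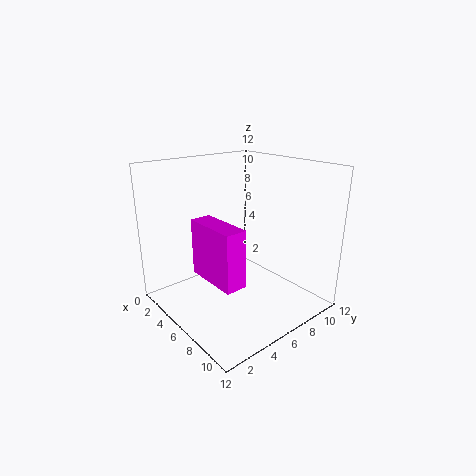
a = 7; b = 1; c = 5; p = 4; t = 4; col = 'magenta'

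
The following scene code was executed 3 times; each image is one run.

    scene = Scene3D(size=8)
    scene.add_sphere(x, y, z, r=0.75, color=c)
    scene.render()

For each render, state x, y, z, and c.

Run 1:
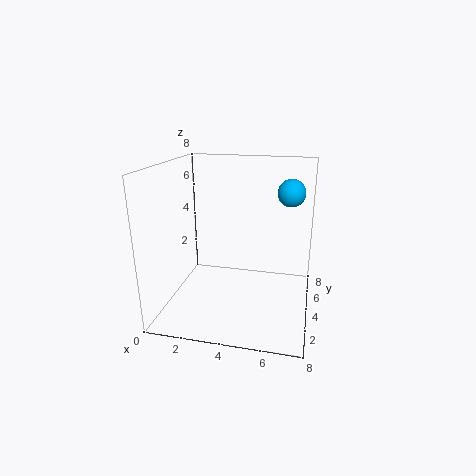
x = 6.75; y = 4.75; z = 6.5; c = 'deepskyblue'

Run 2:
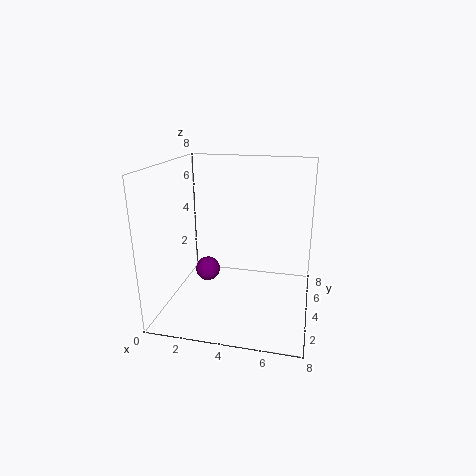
x = 1.75; y = 5.25; z = 1.25; c = 'purple'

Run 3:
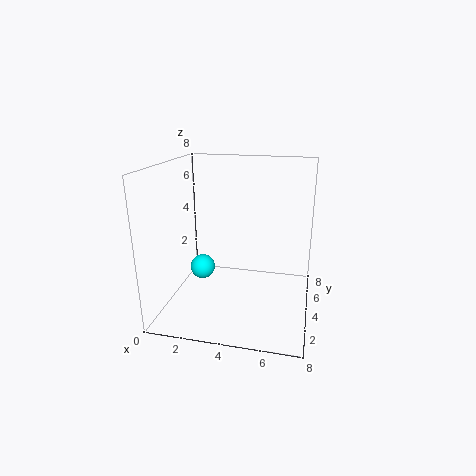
x = 1.5; y = 5; z = 1.5; c = 'cyan'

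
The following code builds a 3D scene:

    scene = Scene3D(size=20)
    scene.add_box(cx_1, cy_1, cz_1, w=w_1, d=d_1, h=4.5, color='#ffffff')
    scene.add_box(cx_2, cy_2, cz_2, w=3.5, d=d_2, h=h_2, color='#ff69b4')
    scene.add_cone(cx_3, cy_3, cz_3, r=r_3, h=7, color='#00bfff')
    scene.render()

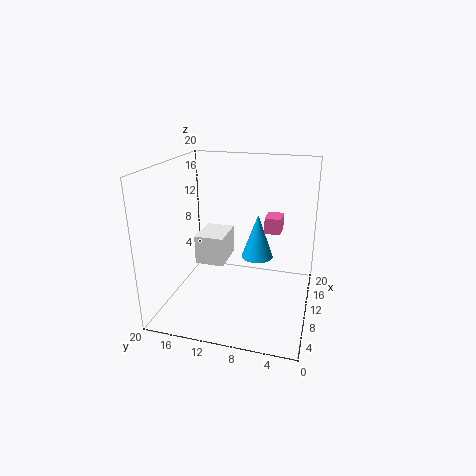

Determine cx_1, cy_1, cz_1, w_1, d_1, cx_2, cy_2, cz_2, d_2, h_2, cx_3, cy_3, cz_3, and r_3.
cx_1 = 12
cy_1 = 13
cz_1 = 4
w_1 = 6
d_1 = 4.5
cx_2 = 16
cy_2 = 5
cz_2 = 8.5
d_2 = 2.5
h_2 = 2.5
cx_3 = 16
cy_3 = 8.5
cz_3 = 4.5
r_3 = 2.5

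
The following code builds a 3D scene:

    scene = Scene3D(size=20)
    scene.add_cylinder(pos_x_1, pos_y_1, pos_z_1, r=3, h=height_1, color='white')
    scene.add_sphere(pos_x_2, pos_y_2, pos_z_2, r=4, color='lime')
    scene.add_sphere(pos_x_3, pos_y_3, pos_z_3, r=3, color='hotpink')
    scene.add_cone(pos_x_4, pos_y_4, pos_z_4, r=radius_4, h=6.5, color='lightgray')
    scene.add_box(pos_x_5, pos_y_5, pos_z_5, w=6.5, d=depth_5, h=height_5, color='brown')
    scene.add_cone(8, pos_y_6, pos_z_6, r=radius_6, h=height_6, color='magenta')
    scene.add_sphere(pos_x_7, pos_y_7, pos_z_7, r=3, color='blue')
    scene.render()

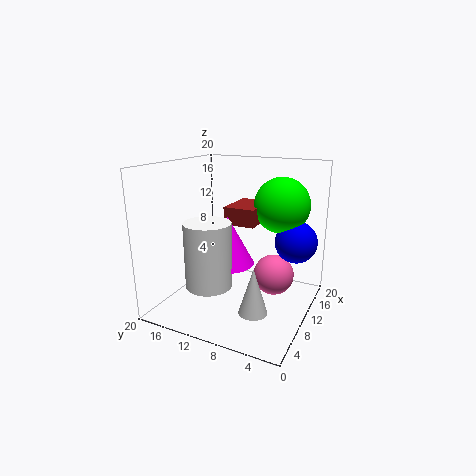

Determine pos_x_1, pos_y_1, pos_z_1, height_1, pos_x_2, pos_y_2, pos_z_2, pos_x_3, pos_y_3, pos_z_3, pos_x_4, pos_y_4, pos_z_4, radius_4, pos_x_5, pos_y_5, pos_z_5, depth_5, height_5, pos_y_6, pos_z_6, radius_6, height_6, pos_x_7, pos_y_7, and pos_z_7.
pos_x_1 = 4.5, pos_y_1 = 11.5, pos_z_1 = 5, height_1 = 8.5, pos_x_2 = 15, pos_y_2 = 5.5, pos_z_2 = 14, pos_x_3 = 14, pos_y_3 = 6, pos_z_3 = 3.5, pos_x_4 = 7.5, pos_y_4 = 6.5, pos_z_4 = 0.5, radius_4 = 2, pos_x_5 = 10.5, pos_y_5 = 8, pos_z_5 = 11.5, depth_5 = 4.5, height_5 = 2.5, pos_y_6 = 10.5, pos_z_6 = 7, radius_6 = 3.5, height_6 = 6.5, pos_x_7 = 14.5, pos_y_7 = 3, pos_z_7 = 9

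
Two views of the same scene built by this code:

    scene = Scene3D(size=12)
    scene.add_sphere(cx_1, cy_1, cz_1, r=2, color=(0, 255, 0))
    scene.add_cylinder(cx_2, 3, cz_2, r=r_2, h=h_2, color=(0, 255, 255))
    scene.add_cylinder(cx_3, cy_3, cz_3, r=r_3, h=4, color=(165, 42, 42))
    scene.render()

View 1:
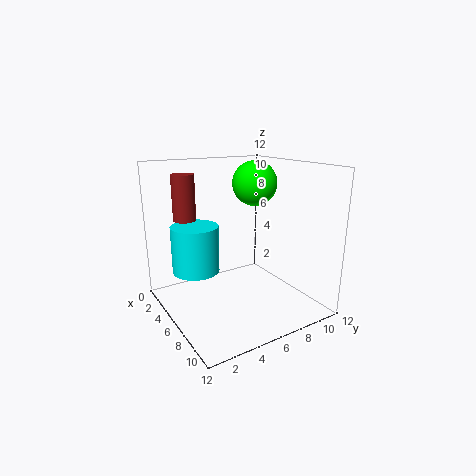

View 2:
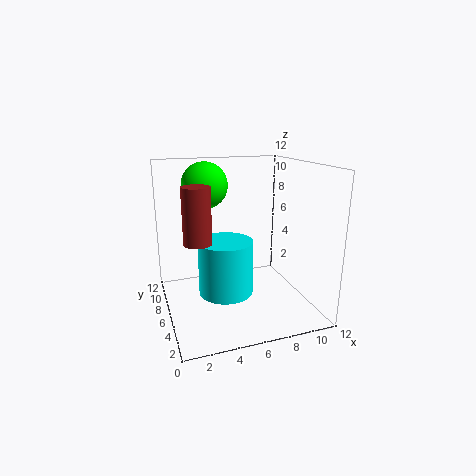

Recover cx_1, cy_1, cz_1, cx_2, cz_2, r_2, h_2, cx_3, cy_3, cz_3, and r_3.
cx_1 = 4; cy_1 = 9; cz_1 = 10; cx_2 = 4; cz_2 = 3; r_2 = 2; h_2 = 4; cx_3 = 2; cy_3 = 3; cz_3 = 7; r_3 = 1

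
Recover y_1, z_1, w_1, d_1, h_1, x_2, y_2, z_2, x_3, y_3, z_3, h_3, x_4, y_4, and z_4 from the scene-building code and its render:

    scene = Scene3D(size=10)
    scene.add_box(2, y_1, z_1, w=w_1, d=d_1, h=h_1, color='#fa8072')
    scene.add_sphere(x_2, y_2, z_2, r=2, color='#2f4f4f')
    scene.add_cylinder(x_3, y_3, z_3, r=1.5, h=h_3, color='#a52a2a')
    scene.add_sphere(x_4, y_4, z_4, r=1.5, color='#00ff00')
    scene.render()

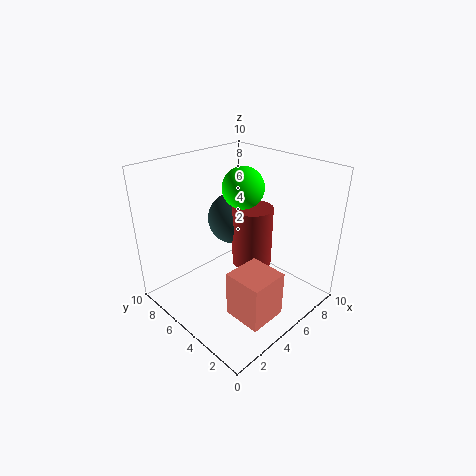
y_1 = 0.5
z_1 = 1.5
w_1 = 2.5
d_1 = 2.5
h_1 = 3
x_2 = 7
y_2 = 7.5
z_2 = 5
x_3 = 7
y_3 = 5.5
z_3 = 2
h_3 = 4.5
x_4 = 6.5
y_4 = 6
z_4 = 8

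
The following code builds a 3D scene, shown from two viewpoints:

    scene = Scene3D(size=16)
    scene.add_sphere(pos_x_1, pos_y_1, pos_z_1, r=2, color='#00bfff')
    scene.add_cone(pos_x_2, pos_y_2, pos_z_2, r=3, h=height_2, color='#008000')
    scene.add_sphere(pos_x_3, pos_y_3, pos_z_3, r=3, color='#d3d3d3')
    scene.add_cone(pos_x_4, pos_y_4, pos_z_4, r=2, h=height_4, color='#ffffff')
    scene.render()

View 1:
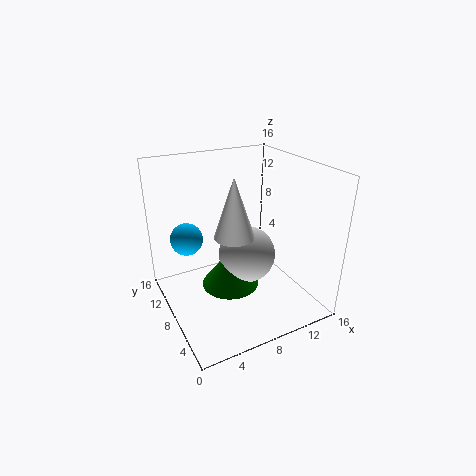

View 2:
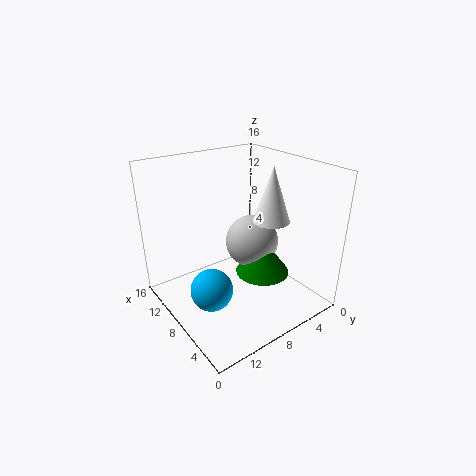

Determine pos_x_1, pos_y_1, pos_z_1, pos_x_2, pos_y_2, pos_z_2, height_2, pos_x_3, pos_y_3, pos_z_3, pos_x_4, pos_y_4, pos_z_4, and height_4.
pos_x_1 = 4; pos_y_1 = 14; pos_z_1 = 6; pos_x_2 = 6; pos_y_2 = 6; pos_z_2 = 4; height_2 = 4; pos_x_3 = 8; pos_y_3 = 6; pos_z_3 = 7; pos_x_4 = 6; pos_y_4 = 5; pos_z_4 = 10; height_4 = 6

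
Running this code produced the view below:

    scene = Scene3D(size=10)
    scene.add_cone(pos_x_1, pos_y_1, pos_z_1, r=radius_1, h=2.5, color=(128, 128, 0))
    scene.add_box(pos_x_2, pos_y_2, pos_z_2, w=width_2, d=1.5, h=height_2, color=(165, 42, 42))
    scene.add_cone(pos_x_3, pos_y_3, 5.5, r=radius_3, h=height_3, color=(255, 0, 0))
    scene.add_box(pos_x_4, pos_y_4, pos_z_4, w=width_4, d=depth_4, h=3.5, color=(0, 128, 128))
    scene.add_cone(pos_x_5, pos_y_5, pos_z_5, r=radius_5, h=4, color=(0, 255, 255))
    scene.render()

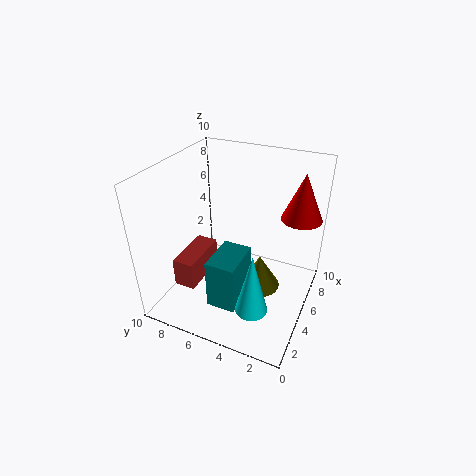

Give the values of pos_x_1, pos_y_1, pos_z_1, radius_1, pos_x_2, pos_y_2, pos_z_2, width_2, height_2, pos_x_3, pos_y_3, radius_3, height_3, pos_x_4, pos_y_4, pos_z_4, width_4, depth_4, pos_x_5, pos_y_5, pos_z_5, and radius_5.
pos_x_1 = 5.5, pos_y_1 = 3.5, pos_z_1 = 1, radius_1 = 1.5, pos_x_2 = 2, pos_y_2 = 7, pos_z_2 = 2, width_2 = 3.5, height_2 = 2, pos_x_3 = 8.5, pos_y_3 = 1.5, radius_3 = 1.5, height_3 = 3.5, pos_x_4 = 2, pos_y_4 = 4, pos_z_4 = 1, width_4 = 3, depth_4 = 2, pos_x_5 = 1.5, pos_y_5 = 2.5, pos_z_5 = 2.5, radius_5 = 1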